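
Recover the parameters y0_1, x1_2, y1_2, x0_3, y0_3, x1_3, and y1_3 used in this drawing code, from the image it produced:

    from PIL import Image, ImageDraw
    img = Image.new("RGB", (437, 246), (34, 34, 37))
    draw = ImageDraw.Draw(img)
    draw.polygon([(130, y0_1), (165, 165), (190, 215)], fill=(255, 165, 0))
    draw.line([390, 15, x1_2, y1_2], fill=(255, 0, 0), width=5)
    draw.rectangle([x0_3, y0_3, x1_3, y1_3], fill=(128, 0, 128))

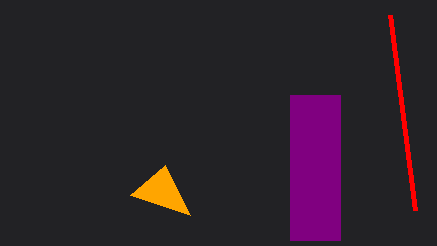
y0_1 = 195, x1_2 = 415, y1_2 = 210, x0_3 = 290, y0_3 = 95, x1_3 = 340, y1_3 = 240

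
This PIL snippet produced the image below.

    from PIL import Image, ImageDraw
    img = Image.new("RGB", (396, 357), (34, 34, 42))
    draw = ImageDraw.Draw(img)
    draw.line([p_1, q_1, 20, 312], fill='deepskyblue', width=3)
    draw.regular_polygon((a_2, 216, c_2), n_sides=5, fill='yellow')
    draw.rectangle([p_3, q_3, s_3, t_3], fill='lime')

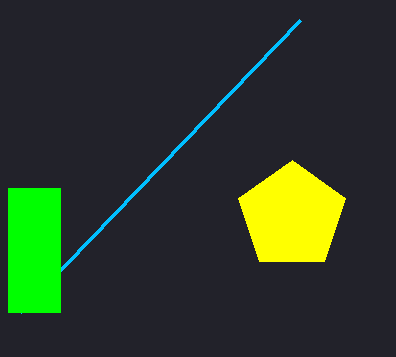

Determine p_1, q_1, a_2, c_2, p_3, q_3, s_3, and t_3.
p_1 = 300; q_1 = 20; a_2 = 292; c_2 = 56; p_3 = 8; q_3 = 188; s_3 = 60; t_3 = 312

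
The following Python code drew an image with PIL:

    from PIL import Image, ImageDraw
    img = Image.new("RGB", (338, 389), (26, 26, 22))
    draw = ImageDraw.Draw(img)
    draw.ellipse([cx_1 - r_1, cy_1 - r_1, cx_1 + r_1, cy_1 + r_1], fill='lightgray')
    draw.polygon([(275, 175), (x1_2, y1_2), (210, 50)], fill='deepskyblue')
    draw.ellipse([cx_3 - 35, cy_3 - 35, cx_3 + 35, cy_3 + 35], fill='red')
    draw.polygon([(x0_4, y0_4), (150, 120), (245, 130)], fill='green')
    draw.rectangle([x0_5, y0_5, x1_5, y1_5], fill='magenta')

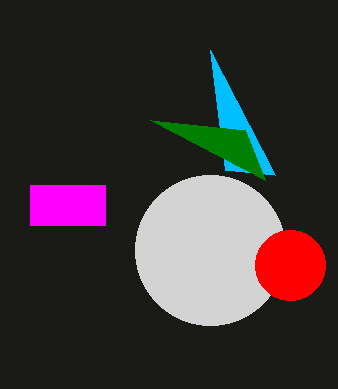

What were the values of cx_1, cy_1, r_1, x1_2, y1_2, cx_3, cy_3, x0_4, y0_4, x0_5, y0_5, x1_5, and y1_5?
cx_1 = 210, cy_1 = 250, r_1 = 75, x1_2 = 225, y1_2 = 170, cx_3 = 290, cy_3 = 265, x0_4 = 265, y0_4 = 180, x0_5 = 30, y0_5 = 185, x1_5 = 105, y1_5 = 225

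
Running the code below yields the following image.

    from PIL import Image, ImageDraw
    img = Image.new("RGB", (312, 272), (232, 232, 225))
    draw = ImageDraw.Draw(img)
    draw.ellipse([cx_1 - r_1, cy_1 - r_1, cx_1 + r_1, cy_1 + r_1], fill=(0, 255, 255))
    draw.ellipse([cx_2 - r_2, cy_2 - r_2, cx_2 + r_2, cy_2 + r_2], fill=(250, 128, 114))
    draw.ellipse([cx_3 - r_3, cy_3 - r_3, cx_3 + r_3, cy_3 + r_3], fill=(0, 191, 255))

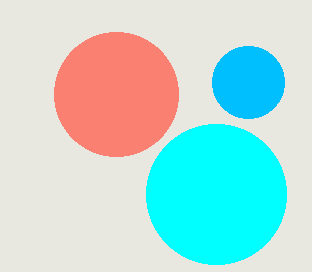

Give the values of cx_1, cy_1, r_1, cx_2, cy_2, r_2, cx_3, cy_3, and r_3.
cx_1 = 216, cy_1 = 194, r_1 = 70, cx_2 = 116, cy_2 = 94, r_2 = 62, cx_3 = 248, cy_3 = 82, r_3 = 36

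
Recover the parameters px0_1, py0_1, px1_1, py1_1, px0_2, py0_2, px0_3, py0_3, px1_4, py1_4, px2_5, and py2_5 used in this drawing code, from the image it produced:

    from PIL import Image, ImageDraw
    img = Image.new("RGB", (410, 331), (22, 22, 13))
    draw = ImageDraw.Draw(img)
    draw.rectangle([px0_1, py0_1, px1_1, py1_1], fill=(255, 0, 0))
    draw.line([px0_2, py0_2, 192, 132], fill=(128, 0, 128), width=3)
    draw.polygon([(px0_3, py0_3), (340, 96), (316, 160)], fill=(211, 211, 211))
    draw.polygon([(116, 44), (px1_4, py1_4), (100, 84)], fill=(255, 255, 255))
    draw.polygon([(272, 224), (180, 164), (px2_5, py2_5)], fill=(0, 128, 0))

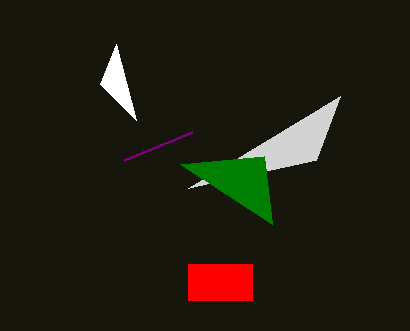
px0_1 = 188, py0_1 = 264, px1_1 = 252, py1_1 = 300, px0_2 = 124, py0_2 = 160, px0_3 = 188, py0_3 = 188, px1_4 = 136, py1_4 = 120, px2_5 = 264, py2_5 = 156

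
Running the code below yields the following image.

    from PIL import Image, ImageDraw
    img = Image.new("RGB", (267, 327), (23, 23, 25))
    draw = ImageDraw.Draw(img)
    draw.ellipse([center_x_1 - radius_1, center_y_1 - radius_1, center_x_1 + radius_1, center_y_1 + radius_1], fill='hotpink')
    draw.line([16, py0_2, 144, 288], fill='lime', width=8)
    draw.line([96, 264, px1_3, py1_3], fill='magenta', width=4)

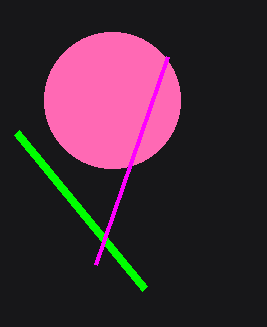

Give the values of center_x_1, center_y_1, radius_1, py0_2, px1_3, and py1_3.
center_x_1 = 112; center_y_1 = 100; radius_1 = 68; py0_2 = 132; px1_3 = 168; py1_3 = 56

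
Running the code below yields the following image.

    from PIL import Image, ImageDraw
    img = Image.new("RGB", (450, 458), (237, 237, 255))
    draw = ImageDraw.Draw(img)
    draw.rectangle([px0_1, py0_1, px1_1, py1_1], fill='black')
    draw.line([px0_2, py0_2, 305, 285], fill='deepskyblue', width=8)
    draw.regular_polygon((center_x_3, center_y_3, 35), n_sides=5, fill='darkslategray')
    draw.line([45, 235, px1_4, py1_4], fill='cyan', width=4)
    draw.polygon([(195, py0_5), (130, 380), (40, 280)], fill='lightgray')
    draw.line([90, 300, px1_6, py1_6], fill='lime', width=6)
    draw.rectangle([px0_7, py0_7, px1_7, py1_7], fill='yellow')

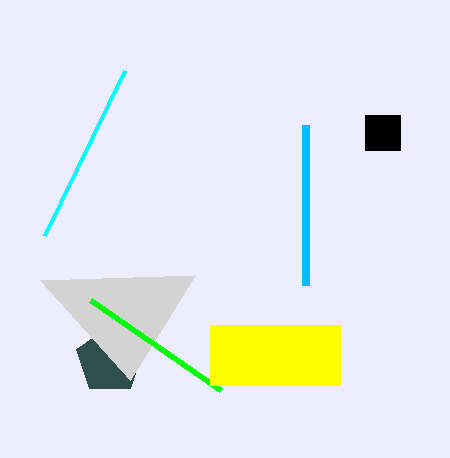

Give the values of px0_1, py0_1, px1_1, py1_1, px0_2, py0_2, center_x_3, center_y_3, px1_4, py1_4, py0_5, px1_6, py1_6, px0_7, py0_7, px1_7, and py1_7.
px0_1 = 365, py0_1 = 115, px1_1 = 400, py1_1 = 150, px0_2 = 305, py0_2 = 125, center_x_3 = 110, center_y_3 = 360, px1_4 = 125, py1_4 = 70, py0_5 = 275, px1_6 = 220, py1_6 = 390, px0_7 = 210, py0_7 = 325, px1_7 = 340, py1_7 = 385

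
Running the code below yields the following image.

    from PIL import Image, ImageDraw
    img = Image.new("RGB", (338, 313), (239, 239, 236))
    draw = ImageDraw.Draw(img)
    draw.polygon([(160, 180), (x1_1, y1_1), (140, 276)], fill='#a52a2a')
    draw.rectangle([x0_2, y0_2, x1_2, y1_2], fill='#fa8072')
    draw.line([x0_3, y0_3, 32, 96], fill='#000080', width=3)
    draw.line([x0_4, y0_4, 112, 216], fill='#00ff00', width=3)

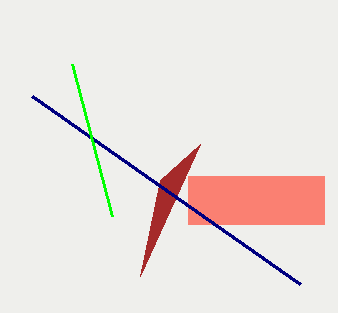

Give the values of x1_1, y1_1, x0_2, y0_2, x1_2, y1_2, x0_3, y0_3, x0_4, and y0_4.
x1_1 = 200, y1_1 = 144, x0_2 = 188, y0_2 = 176, x1_2 = 324, y1_2 = 224, x0_3 = 300, y0_3 = 284, x0_4 = 72, y0_4 = 64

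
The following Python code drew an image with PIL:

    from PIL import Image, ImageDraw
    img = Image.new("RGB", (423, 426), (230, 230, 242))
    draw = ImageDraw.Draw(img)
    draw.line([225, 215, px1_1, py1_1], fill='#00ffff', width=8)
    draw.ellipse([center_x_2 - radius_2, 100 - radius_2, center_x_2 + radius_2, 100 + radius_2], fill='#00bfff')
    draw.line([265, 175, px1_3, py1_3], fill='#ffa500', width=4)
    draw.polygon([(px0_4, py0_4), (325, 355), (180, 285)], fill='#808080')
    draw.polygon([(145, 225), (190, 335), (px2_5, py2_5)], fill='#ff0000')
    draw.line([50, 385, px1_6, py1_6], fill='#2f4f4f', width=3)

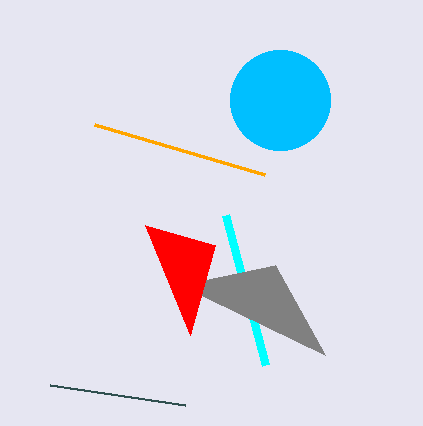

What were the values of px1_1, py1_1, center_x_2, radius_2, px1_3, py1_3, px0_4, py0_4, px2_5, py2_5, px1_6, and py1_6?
px1_1 = 265; py1_1 = 365; center_x_2 = 280; radius_2 = 50; px1_3 = 95; py1_3 = 125; px0_4 = 275; py0_4 = 265; px2_5 = 215; py2_5 = 245; px1_6 = 185; py1_6 = 405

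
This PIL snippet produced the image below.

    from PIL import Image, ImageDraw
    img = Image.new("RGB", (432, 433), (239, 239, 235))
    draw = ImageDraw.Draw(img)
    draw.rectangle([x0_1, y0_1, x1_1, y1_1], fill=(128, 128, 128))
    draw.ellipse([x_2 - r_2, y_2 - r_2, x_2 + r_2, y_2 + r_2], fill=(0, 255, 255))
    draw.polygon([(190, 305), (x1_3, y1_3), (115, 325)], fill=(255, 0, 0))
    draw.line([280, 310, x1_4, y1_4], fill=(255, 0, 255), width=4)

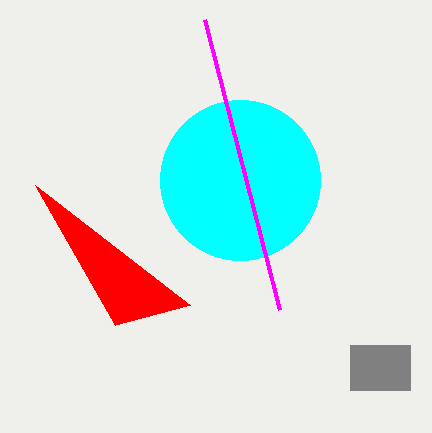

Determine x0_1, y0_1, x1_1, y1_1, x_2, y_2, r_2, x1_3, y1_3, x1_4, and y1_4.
x0_1 = 350
y0_1 = 345
x1_1 = 410
y1_1 = 390
x_2 = 240
y_2 = 180
r_2 = 80
x1_3 = 35
y1_3 = 185
x1_4 = 205
y1_4 = 20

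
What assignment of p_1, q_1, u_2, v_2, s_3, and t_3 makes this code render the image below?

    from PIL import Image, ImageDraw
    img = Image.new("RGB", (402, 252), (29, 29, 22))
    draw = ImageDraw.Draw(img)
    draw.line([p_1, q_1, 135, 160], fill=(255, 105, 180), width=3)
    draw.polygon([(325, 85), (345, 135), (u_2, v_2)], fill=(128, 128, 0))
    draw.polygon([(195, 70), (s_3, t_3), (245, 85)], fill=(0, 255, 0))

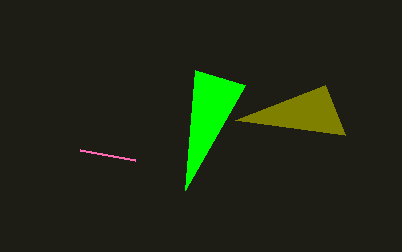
p_1 = 80, q_1 = 150, u_2 = 235, v_2 = 120, s_3 = 185, t_3 = 190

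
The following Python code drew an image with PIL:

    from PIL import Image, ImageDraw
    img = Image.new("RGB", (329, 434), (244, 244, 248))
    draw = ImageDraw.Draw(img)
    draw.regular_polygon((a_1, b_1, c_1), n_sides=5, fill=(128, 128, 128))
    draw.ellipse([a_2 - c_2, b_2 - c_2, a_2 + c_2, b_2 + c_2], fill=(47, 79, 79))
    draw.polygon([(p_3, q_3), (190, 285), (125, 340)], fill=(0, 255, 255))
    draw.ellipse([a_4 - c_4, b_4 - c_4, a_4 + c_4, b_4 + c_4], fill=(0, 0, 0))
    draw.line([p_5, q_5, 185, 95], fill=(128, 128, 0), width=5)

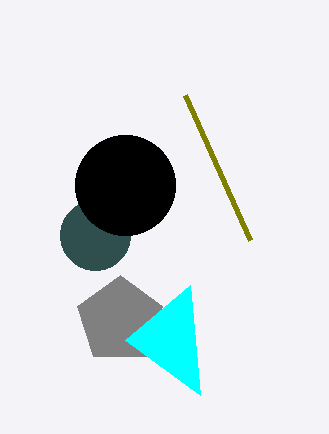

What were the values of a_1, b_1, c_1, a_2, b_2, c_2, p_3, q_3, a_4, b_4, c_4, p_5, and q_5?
a_1 = 120
b_1 = 320
c_1 = 45
a_2 = 95
b_2 = 235
c_2 = 35
p_3 = 200
q_3 = 395
a_4 = 125
b_4 = 185
c_4 = 50
p_5 = 250
q_5 = 240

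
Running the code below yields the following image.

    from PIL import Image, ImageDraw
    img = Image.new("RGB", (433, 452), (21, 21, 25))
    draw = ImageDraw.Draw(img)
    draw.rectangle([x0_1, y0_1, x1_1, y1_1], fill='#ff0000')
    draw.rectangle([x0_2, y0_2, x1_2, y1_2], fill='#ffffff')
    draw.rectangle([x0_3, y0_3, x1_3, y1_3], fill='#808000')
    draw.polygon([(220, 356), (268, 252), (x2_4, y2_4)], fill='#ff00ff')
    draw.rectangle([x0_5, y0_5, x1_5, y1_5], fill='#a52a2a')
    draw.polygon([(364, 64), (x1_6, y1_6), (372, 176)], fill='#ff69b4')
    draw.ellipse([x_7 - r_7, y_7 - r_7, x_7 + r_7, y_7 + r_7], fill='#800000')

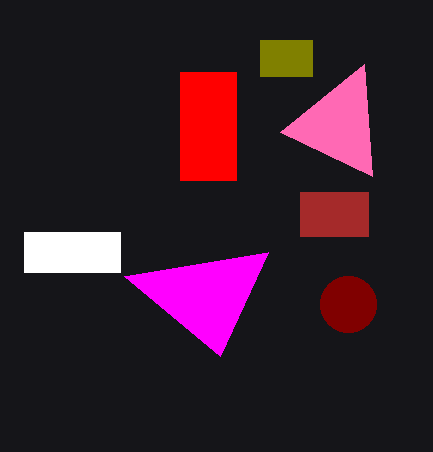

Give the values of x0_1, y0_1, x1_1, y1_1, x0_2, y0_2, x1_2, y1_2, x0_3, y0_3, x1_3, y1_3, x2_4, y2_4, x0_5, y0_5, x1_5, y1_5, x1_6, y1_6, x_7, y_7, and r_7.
x0_1 = 180, y0_1 = 72, x1_1 = 236, y1_1 = 180, x0_2 = 24, y0_2 = 232, x1_2 = 120, y1_2 = 272, x0_3 = 260, y0_3 = 40, x1_3 = 312, y1_3 = 76, x2_4 = 124, y2_4 = 276, x0_5 = 300, y0_5 = 192, x1_5 = 368, y1_5 = 236, x1_6 = 280, y1_6 = 132, x_7 = 348, y_7 = 304, r_7 = 28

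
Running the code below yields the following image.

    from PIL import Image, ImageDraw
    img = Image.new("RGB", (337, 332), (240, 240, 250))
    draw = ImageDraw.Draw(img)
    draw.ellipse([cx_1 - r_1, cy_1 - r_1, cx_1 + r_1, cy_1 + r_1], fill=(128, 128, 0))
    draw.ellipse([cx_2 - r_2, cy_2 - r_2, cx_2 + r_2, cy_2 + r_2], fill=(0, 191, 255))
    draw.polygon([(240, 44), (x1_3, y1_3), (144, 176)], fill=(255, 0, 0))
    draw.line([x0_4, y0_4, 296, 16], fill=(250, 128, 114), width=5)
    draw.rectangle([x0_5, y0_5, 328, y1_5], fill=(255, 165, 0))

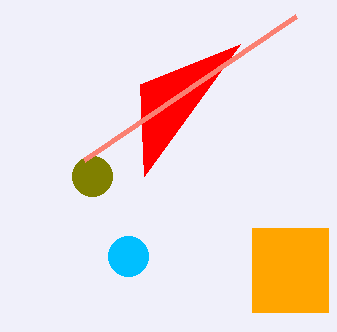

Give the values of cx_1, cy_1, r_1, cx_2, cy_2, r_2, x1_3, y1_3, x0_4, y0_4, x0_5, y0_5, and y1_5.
cx_1 = 92
cy_1 = 176
r_1 = 20
cx_2 = 128
cy_2 = 256
r_2 = 20
x1_3 = 140
y1_3 = 84
x0_4 = 84
y0_4 = 160
x0_5 = 252
y0_5 = 228
y1_5 = 312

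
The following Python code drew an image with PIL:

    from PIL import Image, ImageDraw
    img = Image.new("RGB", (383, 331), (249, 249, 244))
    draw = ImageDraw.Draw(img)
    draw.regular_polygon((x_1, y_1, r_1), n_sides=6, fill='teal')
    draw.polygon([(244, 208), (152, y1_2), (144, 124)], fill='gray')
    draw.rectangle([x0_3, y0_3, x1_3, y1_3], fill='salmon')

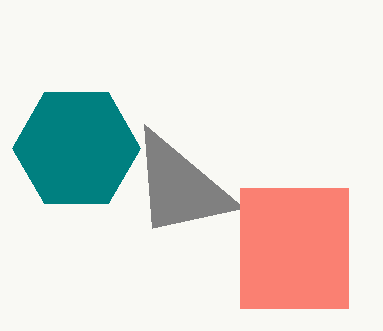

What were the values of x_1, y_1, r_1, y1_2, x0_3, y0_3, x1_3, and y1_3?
x_1 = 76
y_1 = 148
r_1 = 64
y1_2 = 228
x0_3 = 240
y0_3 = 188
x1_3 = 348
y1_3 = 308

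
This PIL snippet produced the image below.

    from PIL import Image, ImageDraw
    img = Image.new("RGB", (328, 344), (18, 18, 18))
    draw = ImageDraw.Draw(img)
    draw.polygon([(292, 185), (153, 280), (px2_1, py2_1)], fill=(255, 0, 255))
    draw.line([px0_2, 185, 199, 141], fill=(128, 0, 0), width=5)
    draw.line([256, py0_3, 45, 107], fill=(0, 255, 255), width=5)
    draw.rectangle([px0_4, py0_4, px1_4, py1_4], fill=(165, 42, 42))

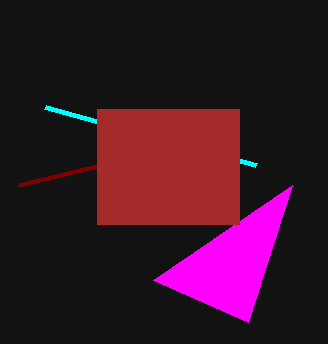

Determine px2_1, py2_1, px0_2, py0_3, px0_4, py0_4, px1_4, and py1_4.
px2_1 = 248
py2_1 = 322
px0_2 = 19
py0_3 = 165
px0_4 = 97
py0_4 = 109
px1_4 = 239
py1_4 = 224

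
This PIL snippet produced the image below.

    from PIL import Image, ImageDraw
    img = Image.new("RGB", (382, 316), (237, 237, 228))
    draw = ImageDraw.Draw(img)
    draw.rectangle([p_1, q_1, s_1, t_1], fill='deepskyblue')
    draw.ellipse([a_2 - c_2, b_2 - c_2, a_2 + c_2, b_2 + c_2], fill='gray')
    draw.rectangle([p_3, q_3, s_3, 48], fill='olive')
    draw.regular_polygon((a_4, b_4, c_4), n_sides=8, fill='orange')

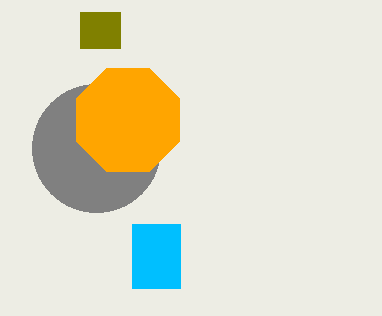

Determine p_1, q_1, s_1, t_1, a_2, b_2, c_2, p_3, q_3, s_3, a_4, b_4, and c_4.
p_1 = 132, q_1 = 224, s_1 = 180, t_1 = 288, a_2 = 96, b_2 = 148, c_2 = 64, p_3 = 80, q_3 = 12, s_3 = 120, a_4 = 128, b_4 = 120, c_4 = 56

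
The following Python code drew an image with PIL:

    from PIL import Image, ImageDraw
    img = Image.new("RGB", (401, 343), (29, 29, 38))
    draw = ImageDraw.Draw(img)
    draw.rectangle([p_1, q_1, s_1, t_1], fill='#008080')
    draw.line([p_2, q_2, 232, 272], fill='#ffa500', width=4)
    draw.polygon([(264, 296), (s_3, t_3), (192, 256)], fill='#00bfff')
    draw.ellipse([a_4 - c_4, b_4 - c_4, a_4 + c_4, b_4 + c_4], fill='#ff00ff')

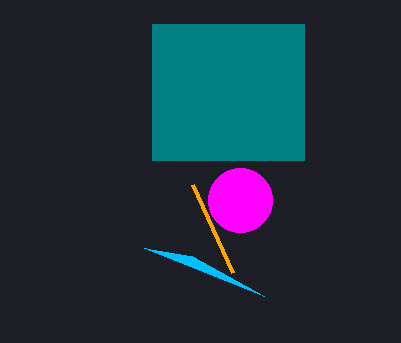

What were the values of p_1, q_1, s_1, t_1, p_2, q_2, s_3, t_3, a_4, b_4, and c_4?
p_1 = 152
q_1 = 24
s_1 = 304
t_1 = 160
p_2 = 192
q_2 = 184
s_3 = 144
t_3 = 248
a_4 = 240
b_4 = 200
c_4 = 32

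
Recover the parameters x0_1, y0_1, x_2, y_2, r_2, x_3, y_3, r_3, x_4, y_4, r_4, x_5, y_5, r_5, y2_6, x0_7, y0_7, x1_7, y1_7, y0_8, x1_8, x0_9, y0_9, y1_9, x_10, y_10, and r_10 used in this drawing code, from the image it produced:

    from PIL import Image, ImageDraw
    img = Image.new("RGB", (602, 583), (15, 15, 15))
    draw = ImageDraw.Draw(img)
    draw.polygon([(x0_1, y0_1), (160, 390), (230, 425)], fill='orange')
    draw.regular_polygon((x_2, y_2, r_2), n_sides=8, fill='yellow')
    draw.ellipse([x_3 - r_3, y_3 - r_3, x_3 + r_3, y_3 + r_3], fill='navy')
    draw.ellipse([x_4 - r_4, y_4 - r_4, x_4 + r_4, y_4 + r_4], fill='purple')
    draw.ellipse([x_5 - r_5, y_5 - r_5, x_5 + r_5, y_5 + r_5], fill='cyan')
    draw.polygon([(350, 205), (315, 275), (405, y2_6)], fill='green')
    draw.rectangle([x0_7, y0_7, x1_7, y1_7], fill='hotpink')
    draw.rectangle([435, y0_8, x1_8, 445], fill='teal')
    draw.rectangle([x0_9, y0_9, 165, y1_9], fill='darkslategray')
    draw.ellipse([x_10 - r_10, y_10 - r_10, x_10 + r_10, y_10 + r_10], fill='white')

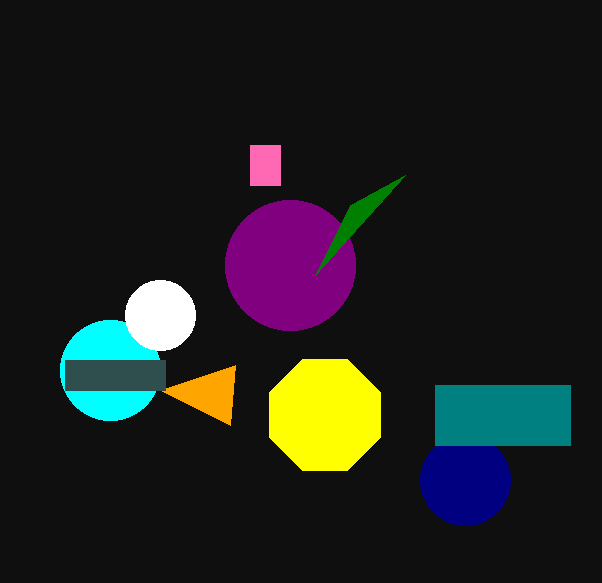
x0_1 = 235; y0_1 = 365; x_2 = 325; y_2 = 415; r_2 = 60; x_3 = 465; y_3 = 480; r_3 = 45; x_4 = 290; y_4 = 265; r_4 = 65; x_5 = 110; y_5 = 370; r_5 = 50; y2_6 = 175; x0_7 = 250; y0_7 = 145; x1_7 = 280; y1_7 = 185; y0_8 = 385; x1_8 = 570; x0_9 = 65; y0_9 = 360; y1_9 = 390; x_10 = 160; y_10 = 315; r_10 = 35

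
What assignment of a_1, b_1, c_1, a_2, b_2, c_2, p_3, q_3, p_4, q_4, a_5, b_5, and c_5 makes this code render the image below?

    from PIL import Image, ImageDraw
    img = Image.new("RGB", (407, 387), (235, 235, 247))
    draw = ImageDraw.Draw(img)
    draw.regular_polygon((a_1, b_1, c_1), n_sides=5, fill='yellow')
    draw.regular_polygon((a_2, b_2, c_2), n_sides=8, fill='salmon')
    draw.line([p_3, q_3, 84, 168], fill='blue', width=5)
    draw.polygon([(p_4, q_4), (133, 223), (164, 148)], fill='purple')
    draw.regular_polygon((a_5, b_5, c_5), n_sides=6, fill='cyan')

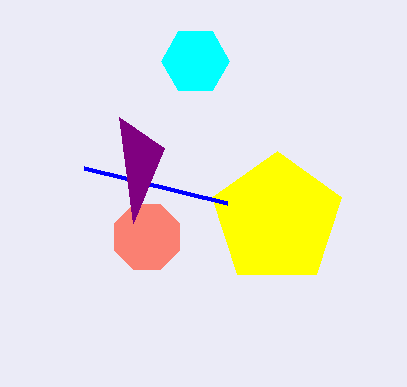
a_1 = 277, b_1 = 219, c_1 = 68, a_2 = 147, b_2 = 237, c_2 = 35, p_3 = 227, q_3 = 203, p_4 = 119, q_4 = 117, a_5 = 195, b_5 = 61, c_5 = 34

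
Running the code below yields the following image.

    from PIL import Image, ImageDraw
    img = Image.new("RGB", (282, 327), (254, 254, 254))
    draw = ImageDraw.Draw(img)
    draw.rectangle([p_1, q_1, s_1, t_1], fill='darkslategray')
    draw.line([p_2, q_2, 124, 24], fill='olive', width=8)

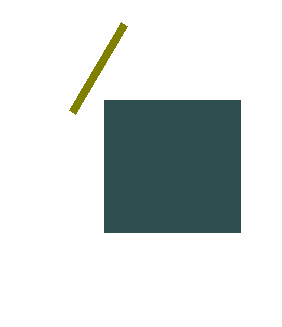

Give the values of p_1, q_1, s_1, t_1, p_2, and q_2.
p_1 = 104, q_1 = 100, s_1 = 240, t_1 = 232, p_2 = 72, q_2 = 112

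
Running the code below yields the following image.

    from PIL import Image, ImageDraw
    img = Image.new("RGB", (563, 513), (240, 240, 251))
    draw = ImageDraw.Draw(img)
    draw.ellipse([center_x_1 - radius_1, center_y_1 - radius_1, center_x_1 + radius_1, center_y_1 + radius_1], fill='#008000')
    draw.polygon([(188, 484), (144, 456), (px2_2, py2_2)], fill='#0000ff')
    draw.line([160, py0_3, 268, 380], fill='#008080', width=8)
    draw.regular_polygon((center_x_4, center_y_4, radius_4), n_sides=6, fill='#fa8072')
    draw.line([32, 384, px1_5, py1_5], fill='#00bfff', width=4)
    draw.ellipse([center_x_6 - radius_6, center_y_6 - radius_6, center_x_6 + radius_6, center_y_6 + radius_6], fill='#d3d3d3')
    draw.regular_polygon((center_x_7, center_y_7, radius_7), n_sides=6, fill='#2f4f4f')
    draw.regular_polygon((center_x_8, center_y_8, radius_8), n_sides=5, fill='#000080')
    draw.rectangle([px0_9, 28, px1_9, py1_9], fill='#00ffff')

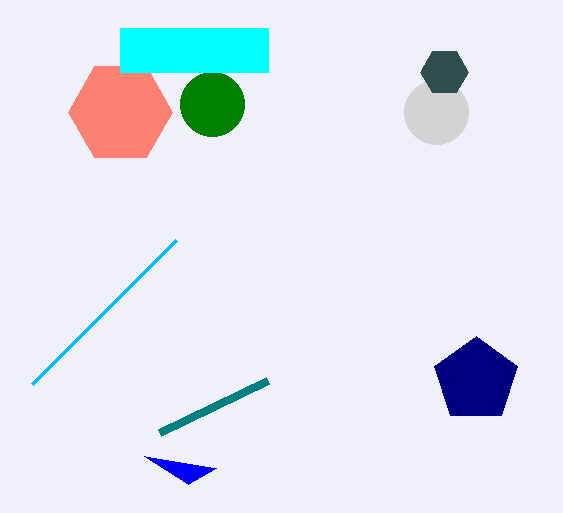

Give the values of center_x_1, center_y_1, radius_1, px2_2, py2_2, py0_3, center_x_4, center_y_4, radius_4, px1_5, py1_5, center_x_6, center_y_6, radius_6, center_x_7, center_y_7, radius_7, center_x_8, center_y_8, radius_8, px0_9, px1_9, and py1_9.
center_x_1 = 212, center_y_1 = 104, radius_1 = 32, px2_2 = 216, py2_2 = 468, py0_3 = 432, center_x_4 = 120, center_y_4 = 112, radius_4 = 52, px1_5 = 176, py1_5 = 240, center_x_6 = 436, center_y_6 = 112, radius_6 = 32, center_x_7 = 444, center_y_7 = 72, radius_7 = 24, center_x_8 = 476, center_y_8 = 380, radius_8 = 44, px0_9 = 120, px1_9 = 268, py1_9 = 72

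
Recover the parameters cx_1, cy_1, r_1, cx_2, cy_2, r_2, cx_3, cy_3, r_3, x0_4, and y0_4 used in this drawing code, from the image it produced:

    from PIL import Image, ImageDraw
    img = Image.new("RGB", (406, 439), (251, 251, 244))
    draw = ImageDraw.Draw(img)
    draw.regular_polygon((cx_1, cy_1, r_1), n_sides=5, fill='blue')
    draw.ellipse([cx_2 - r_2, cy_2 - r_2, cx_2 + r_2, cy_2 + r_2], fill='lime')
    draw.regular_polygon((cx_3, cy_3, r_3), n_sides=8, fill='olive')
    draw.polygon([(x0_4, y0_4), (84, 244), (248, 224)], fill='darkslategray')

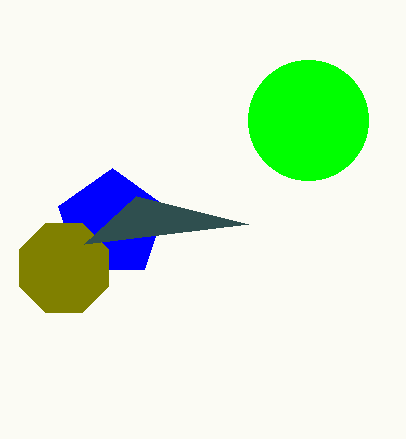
cx_1 = 112
cy_1 = 224
r_1 = 56
cx_2 = 308
cy_2 = 120
r_2 = 60
cx_3 = 64
cy_3 = 268
r_3 = 48
x0_4 = 136
y0_4 = 196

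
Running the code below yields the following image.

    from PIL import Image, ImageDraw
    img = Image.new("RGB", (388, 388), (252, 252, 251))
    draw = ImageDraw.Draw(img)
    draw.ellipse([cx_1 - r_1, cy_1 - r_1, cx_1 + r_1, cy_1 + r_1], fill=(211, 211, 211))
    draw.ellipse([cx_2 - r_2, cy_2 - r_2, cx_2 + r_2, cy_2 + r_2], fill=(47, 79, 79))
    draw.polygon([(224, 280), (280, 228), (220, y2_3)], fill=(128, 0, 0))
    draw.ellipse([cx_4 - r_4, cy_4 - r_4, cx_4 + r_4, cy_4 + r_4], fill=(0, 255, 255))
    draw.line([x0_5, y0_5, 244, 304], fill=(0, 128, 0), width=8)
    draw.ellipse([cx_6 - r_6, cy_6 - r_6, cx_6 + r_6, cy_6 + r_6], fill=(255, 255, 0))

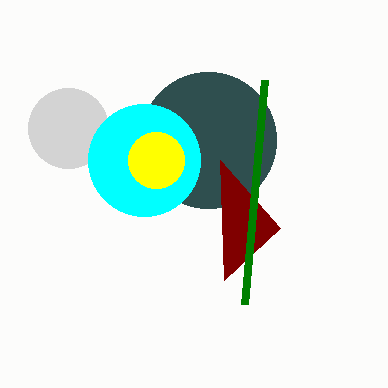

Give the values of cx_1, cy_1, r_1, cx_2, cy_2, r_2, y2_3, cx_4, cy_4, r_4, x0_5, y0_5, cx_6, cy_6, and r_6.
cx_1 = 68; cy_1 = 128; r_1 = 40; cx_2 = 208; cy_2 = 140; r_2 = 68; y2_3 = 160; cx_4 = 144; cy_4 = 160; r_4 = 56; x0_5 = 264; y0_5 = 80; cx_6 = 156; cy_6 = 160; r_6 = 28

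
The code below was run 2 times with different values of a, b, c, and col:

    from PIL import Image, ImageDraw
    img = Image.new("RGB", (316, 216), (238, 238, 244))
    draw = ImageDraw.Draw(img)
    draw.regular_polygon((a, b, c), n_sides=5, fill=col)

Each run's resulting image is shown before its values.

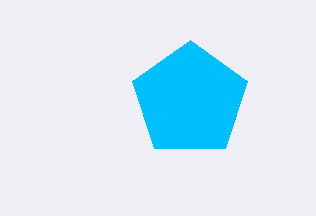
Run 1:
a = 190, b = 100, c = 60, col = 'deepskyblue'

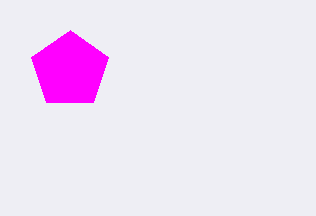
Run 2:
a = 70; b = 70; c = 40; col = 'magenta'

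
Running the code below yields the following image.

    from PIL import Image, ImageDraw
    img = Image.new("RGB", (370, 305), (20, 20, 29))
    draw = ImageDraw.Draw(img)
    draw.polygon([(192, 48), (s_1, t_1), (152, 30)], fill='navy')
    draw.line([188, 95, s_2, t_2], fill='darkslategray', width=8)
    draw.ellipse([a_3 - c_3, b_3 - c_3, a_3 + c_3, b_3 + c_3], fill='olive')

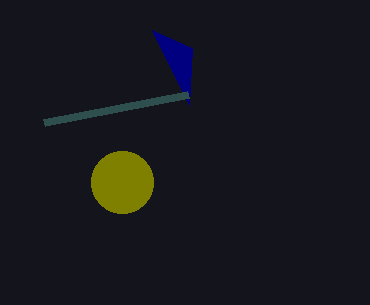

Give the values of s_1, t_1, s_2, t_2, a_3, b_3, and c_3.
s_1 = 189
t_1 = 105
s_2 = 44
t_2 = 123
a_3 = 122
b_3 = 182
c_3 = 31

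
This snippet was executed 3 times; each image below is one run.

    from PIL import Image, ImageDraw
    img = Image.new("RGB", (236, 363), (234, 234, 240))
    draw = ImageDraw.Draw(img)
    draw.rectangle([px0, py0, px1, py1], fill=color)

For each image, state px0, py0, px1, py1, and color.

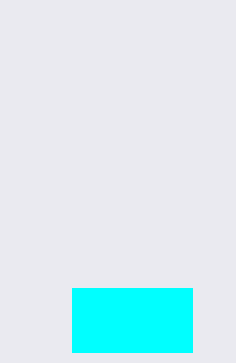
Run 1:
px0 = 72; py0 = 288; px1 = 192; py1 = 352; color = 'cyan'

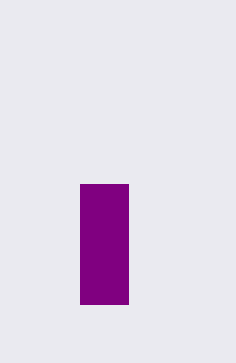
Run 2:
px0 = 80, py0 = 184, px1 = 128, py1 = 304, color = 'purple'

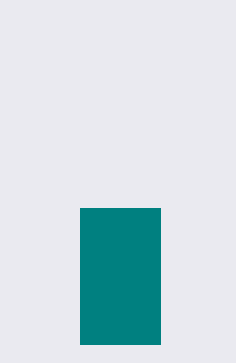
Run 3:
px0 = 80
py0 = 208
px1 = 160
py1 = 344
color = 'teal'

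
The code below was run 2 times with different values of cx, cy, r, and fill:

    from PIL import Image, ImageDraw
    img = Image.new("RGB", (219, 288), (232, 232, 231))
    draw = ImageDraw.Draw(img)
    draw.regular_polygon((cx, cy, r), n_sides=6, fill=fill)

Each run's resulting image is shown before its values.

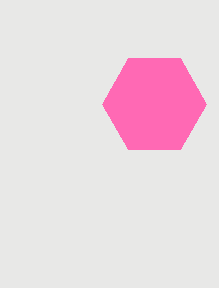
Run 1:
cx = 154, cy = 104, r = 52, fill = 'hotpink'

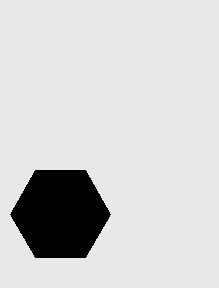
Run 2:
cx = 60
cy = 214
r = 50
fill = 'black'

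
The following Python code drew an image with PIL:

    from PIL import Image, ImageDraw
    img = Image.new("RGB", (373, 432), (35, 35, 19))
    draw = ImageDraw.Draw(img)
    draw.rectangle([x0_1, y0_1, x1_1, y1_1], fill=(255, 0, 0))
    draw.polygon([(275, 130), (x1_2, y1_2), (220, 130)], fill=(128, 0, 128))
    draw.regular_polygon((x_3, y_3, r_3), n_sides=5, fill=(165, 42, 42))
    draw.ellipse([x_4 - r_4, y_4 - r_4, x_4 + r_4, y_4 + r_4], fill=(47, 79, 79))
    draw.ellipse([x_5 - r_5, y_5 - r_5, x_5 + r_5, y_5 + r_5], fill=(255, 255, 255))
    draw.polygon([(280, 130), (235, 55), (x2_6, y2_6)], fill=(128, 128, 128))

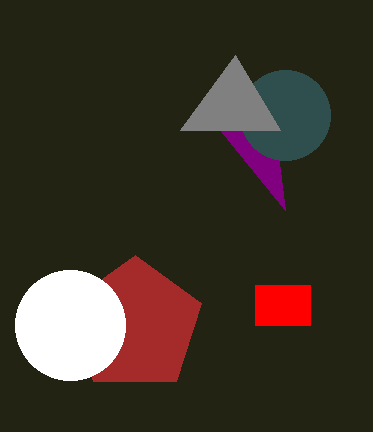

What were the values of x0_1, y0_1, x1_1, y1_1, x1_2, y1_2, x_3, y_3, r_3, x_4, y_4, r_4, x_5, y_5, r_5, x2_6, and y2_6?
x0_1 = 255; y0_1 = 285; x1_1 = 310; y1_1 = 325; x1_2 = 285; y1_2 = 210; x_3 = 135; y_3 = 325; r_3 = 70; x_4 = 285; y_4 = 115; r_4 = 45; x_5 = 70; y_5 = 325; r_5 = 55; x2_6 = 180; y2_6 = 130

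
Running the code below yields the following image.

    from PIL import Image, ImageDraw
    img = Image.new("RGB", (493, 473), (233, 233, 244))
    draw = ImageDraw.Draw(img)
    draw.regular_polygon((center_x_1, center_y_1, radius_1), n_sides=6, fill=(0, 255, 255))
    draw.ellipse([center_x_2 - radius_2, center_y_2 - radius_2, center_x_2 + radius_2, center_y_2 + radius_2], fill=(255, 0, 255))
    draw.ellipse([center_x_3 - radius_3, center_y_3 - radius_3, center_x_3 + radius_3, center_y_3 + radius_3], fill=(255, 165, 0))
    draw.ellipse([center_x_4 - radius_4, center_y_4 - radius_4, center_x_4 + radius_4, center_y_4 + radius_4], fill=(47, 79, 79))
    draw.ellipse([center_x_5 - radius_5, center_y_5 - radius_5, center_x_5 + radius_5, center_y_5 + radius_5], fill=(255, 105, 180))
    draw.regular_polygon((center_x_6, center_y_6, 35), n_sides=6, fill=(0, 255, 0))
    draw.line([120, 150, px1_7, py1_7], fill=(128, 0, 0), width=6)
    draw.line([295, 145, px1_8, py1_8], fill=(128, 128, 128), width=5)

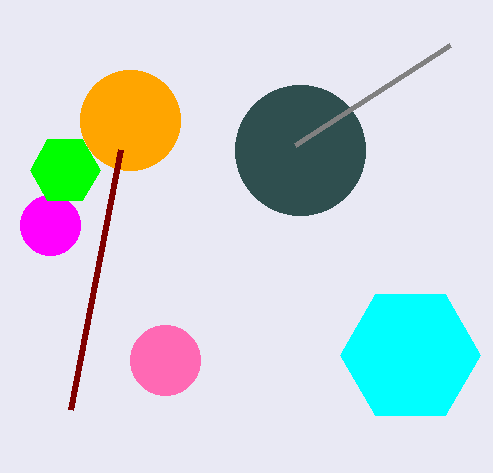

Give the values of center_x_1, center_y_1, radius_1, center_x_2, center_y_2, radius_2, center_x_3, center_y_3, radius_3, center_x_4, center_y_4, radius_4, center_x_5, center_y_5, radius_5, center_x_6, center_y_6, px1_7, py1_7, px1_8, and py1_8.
center_x_1 = 410; center_y_1 = 355; radius_1 = 70; center_x_2 = 50; center_y_2 = 225; radius_2 = 30; center_x_3 = 130; center_y_3 = 120; radius_3 = 50; center_x_4 = 300; center_y_4 = 150; radius_4 = 65; center_x_5 = 165; center_y_5 = 360; radius_5 = 35; center_x_6 = 65; center_y_6 = 170; px1_7 = 70; py1_7 = 410; px1_8 = 450; py1_8 = 45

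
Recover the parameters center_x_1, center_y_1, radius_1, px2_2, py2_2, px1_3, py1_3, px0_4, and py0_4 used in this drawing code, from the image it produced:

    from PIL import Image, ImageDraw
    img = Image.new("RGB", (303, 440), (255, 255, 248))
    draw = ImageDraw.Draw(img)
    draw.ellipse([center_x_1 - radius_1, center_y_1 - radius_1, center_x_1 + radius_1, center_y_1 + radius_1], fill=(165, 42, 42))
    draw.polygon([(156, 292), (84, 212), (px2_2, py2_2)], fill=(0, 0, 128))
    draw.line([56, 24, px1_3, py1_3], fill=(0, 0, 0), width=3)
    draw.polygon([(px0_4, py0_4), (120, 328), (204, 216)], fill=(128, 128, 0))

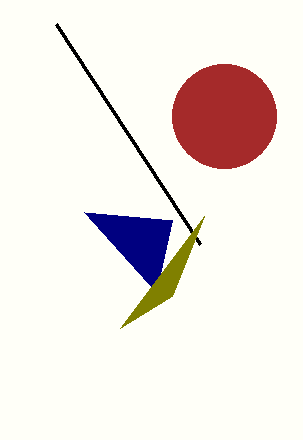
center_x_1 = 224, center_y_1 = 116, radius_1 = 52, px2_2 = 172, py2_2 = 220, px1_3 = 200, py1_3 = 244, px0_4 = 172, py0_4 = 296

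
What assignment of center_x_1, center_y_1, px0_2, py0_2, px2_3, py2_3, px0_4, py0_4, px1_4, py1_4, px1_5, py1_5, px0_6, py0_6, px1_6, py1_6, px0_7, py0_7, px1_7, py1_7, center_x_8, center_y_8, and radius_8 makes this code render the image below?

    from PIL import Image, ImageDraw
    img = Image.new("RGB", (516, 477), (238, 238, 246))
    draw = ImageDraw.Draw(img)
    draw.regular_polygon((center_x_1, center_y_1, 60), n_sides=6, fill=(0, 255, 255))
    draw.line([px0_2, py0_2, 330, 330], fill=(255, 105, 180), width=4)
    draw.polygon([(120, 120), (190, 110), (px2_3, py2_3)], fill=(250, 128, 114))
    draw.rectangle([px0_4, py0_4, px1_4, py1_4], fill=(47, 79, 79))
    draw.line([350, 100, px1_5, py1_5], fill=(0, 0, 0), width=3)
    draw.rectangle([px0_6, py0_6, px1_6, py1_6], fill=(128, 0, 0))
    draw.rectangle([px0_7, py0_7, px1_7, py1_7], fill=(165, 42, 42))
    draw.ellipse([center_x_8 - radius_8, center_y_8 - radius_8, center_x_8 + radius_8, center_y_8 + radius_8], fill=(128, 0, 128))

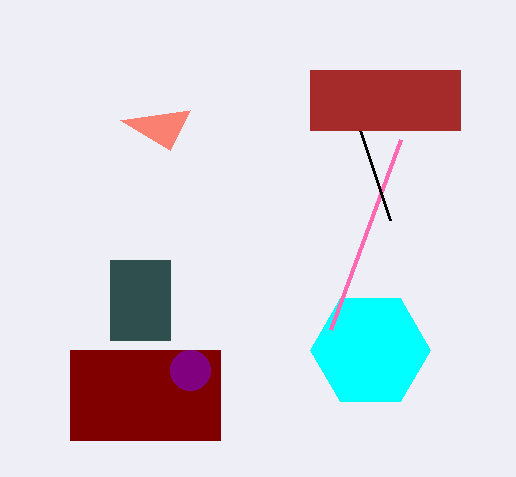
center_x_1 = 370
center_y_1 = 350
px0_2 = 400
py0_2 = 140
px2_3 = 170
py2_3 = 150
px0_4 = 110
py0_4 = 260
px1_4 = 170
py1_4 = 340
px1_5 = 390
py1_5 = 220
px0_6 = 70
py0_6 = 350
px1_6 = 220
py1_6 = 440
px0_7 = 310
py0_7 = 70
px1_7 = 460
py1_7 = 130
center_x_8 = 190
center_y_8 = 370
radius_8 = 20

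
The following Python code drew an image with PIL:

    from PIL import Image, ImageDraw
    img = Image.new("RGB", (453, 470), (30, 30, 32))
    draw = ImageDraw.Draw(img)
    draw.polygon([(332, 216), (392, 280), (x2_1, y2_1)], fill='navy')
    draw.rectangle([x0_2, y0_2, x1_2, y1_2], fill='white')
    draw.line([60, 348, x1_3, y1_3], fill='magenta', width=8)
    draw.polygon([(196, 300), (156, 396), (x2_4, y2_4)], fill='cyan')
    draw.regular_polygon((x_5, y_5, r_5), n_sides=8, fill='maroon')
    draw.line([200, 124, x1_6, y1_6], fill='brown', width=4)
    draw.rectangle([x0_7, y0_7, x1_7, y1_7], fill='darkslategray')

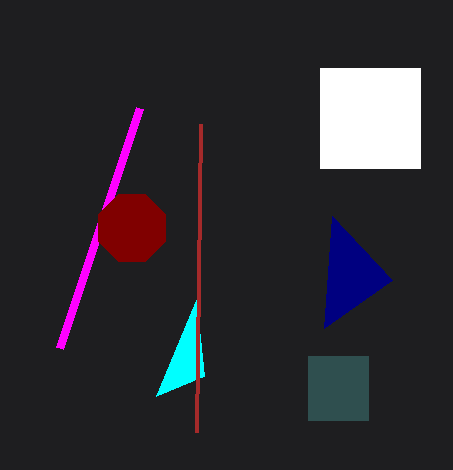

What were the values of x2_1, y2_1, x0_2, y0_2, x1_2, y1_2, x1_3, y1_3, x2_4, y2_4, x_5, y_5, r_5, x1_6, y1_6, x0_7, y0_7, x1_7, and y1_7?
x2_1 = 324
y2_1 = 328
x0_2 = 320
y0_2 = 68
x1_2 = 420
y1_2 = 168
x1_3 = 140
y1_3 = 108
x2_4 = 204
y2_4 = 376
x_5 = 132
y_5 = 228
r_5 = 36
x1_6 = 196
y1_6 = 432
x0_7 = 308
y0_7 = 356
x1_7 = 368
y1_7 = 420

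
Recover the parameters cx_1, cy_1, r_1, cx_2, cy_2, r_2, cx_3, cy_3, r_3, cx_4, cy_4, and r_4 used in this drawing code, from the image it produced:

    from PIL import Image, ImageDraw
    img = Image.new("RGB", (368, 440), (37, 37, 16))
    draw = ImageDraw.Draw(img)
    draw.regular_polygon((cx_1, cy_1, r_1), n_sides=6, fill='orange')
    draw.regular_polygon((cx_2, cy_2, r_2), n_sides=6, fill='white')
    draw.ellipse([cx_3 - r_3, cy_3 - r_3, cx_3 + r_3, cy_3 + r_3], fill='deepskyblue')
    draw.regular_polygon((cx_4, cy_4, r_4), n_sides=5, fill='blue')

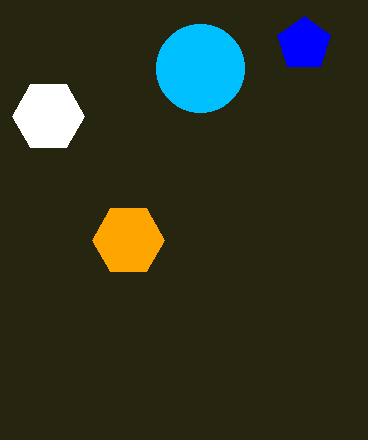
cx_1 = 128; cy_1 = 240; r_1 = 36; cx_2 = 48; cy_2 = 116; r_2 = 36; cx_3 = 200; cy_3 = 68; r_3 = 44; cx_4 = 304; cy_4 = 44; r_4 = 28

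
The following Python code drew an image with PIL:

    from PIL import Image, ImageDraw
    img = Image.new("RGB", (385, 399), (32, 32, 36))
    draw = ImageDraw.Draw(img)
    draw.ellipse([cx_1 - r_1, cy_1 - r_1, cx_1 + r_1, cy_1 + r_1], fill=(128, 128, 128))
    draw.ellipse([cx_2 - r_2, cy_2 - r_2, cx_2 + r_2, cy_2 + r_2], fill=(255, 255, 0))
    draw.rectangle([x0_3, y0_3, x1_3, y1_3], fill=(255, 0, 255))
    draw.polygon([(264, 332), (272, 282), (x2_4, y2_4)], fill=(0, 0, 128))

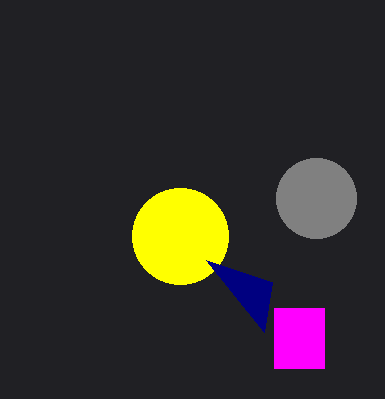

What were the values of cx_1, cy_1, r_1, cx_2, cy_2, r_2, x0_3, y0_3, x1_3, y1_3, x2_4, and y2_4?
cx_1 = 316, cy_1 = 198, r_1 = 40, cx_2 = 180, cy_2 = 236, r_2 = 48, x0_3 = 274, y0_3 = 308, x1_3 = 324, y1_3 = 368, x2_4 = 206, y2_4 = 260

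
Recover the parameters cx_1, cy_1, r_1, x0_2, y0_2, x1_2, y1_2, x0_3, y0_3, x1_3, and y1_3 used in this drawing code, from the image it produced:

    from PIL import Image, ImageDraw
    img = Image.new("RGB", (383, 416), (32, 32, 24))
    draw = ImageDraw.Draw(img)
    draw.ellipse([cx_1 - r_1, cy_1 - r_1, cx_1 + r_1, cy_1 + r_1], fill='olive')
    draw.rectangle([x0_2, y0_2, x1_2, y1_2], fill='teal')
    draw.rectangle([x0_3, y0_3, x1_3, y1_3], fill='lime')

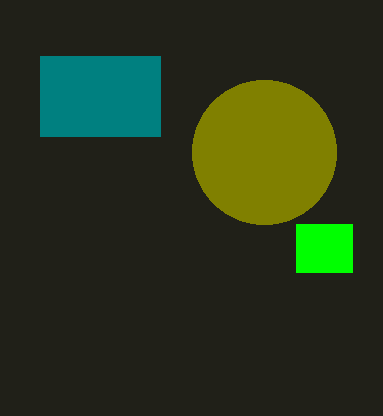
cx_1 = 264, cy_1 = 152, r_1 = 72, x0_2 = 40, y0_2 = 56, x1_2 = 160, y1_2 = 136, x0_3 = 296, y0_3 = 224, x1_3 = 352, y1_3 = 272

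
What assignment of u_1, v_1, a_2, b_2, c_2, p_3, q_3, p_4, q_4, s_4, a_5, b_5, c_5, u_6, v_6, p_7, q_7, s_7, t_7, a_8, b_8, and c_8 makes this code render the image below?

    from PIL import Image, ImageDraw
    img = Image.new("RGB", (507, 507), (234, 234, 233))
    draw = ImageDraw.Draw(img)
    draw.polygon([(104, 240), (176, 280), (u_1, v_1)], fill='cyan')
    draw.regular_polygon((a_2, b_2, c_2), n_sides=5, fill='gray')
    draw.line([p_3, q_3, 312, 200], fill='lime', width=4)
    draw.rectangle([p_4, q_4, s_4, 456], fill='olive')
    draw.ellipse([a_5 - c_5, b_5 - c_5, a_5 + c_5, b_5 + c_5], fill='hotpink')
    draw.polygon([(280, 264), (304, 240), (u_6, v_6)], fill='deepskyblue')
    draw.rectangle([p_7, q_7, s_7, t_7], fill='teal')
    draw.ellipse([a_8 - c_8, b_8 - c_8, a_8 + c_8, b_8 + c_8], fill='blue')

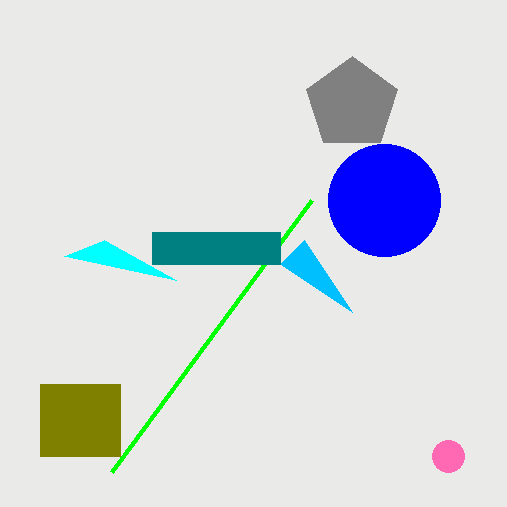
u_1 = 64, v_1 = 256, a_2 = 352, b_2 = 104, c_2 = 48, p_3 = 112, q_3 = 472, p_4 = 40, q_4 = 384, s_4 = 120, a_5 = 448, b_5 = 456, c_5 = 16, u_6 = 352, v_6 = 312, p_7 = 152, q_7 = 232, s_7 = 280, t_7 = 264, a_8 = 384, b_8 = 200, c_8 = 56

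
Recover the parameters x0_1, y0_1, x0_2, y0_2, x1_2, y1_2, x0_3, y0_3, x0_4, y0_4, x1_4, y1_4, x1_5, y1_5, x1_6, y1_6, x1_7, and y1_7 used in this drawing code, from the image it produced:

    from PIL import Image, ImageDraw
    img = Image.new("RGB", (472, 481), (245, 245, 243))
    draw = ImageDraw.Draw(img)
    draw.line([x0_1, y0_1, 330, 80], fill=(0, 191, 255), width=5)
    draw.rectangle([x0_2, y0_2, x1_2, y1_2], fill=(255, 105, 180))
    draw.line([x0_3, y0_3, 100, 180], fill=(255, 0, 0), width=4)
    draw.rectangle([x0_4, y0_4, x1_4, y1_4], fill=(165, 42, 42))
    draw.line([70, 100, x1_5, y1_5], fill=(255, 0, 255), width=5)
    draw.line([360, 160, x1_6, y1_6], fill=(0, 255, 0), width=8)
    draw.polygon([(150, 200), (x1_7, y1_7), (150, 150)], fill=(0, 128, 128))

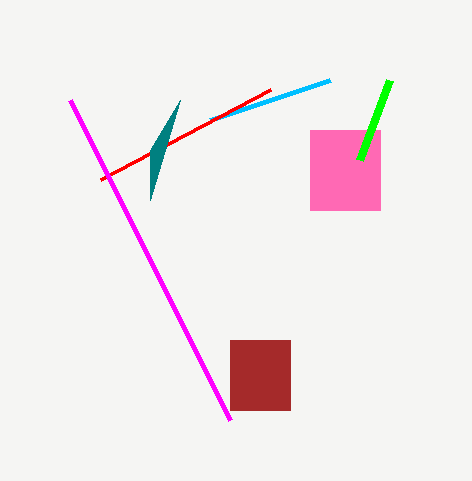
x0_1 = 210
y0_1 = 120
x0_2 = 310
y0_2 = 130
x1_2 = 380
y1_2 = 210
x0_3 = 270
y0_3 = 90
x0_4 = 230
y0_4 = 340
x1_4 = 290
y1_4 = 410
x1_5 = 230
y1_5 = 420
x1_6 = 390
y1_6 = 80
x1_7 = 180
y1_7 = 100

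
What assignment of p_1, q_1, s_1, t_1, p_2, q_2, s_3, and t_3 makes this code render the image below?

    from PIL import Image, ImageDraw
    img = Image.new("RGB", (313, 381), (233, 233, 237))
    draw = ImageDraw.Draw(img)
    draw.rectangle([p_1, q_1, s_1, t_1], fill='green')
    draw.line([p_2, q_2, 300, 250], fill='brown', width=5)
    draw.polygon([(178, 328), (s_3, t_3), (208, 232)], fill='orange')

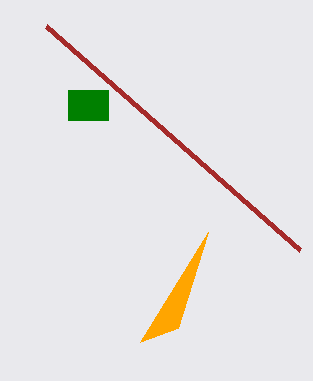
p_1 = 68
q_1 = 90
s_1 = 108
t_1 = 120
p_2 = 46
q_2 = 26
s_3 = 140
t_3 = 342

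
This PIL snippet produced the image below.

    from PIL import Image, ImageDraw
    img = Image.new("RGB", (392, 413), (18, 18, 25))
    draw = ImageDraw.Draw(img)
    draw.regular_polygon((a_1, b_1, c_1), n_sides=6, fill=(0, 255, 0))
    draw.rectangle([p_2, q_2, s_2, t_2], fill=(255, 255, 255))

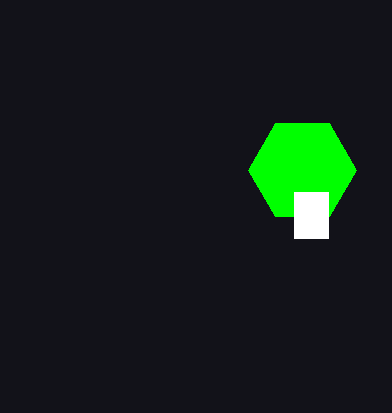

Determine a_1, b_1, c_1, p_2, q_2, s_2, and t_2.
a_1 = 302
b_1 = 170
c_1 = 54
p_2 = 294
q_2 = 192
s_2 = 328
t_2 = 238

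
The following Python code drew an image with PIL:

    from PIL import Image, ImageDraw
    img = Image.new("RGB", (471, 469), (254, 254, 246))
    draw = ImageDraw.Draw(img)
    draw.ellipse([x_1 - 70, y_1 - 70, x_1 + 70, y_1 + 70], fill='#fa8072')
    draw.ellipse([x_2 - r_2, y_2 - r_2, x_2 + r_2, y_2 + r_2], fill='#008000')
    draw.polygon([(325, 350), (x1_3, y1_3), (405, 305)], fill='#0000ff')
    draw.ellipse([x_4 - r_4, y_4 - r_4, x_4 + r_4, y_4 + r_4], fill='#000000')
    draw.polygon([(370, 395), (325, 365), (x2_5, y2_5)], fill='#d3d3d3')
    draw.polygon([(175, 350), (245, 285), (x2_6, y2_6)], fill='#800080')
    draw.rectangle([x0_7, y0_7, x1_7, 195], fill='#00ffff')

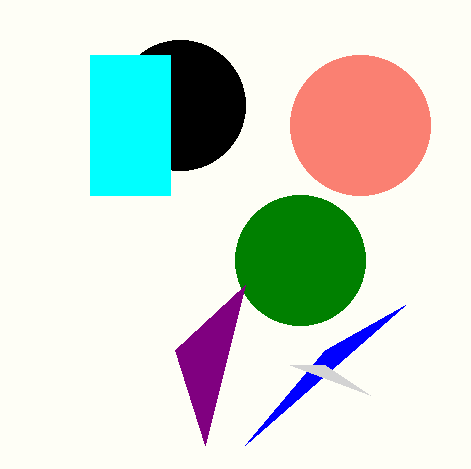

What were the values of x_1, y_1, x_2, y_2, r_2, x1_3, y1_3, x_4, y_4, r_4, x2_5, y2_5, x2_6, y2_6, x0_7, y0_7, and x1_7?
x_1 = 360, y_1 = 125, x_2 = 300, y_2 = 260, r_2 = 65, x1_3 = 245, y1_3 = 445, x_4 = 180, y_4 = 105, r_4 = 65, x2_5 = 290, y2_5 = 365, x2_6 = 205, y2_6 = 445, x0_7 = 90, y0_7 = 55, x1_7 = 170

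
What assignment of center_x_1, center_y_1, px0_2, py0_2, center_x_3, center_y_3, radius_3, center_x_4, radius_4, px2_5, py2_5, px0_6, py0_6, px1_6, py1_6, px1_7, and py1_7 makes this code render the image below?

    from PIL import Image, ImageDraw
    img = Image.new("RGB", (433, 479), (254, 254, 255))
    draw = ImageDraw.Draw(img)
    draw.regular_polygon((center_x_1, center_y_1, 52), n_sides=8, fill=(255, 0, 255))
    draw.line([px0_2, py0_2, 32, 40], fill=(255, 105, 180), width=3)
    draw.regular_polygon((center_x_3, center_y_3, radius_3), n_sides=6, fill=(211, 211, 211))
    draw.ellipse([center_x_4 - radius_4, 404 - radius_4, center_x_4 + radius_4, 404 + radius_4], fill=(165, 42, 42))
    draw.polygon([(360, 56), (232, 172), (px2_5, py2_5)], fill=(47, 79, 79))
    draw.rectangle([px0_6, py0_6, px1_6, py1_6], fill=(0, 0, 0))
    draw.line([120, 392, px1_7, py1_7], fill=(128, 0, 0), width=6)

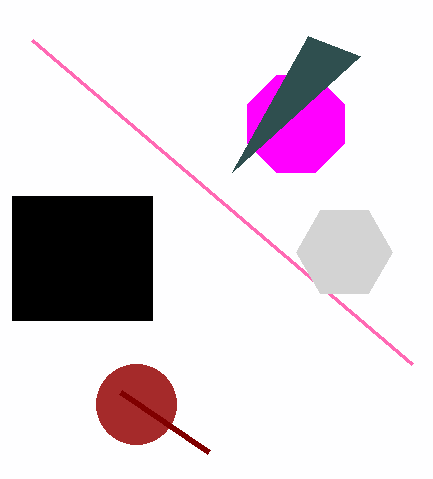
center_x_1 = 296
center_y_1 = 124
px0_2 = 412
py0_2 = 364
center_x_3 = 344
center_y_3 = 252
radius_3 = 48
center_x_4 = 136
radius_4 = 40
px2_5 = 308
py2_5 = 36
px0_6 = 12
py0_6 = 196
px1_6 = 152
py1_6 = 320
px1_7 = 208
py1_7 = 452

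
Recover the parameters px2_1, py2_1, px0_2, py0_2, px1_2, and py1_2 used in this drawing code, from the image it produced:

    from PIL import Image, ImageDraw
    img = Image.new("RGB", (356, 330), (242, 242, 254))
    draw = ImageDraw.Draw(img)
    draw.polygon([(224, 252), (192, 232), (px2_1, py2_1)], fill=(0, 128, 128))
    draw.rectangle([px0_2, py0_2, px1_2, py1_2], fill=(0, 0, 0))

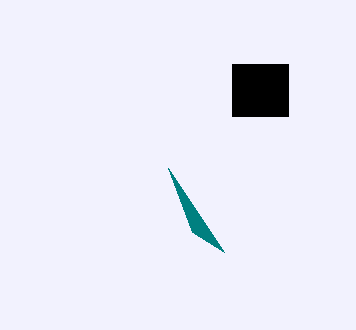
px2_1 = 168
py2_1 = 168
px0_2 = 232
py0_2 = 64
px1_2 = 288
py1_2 = 116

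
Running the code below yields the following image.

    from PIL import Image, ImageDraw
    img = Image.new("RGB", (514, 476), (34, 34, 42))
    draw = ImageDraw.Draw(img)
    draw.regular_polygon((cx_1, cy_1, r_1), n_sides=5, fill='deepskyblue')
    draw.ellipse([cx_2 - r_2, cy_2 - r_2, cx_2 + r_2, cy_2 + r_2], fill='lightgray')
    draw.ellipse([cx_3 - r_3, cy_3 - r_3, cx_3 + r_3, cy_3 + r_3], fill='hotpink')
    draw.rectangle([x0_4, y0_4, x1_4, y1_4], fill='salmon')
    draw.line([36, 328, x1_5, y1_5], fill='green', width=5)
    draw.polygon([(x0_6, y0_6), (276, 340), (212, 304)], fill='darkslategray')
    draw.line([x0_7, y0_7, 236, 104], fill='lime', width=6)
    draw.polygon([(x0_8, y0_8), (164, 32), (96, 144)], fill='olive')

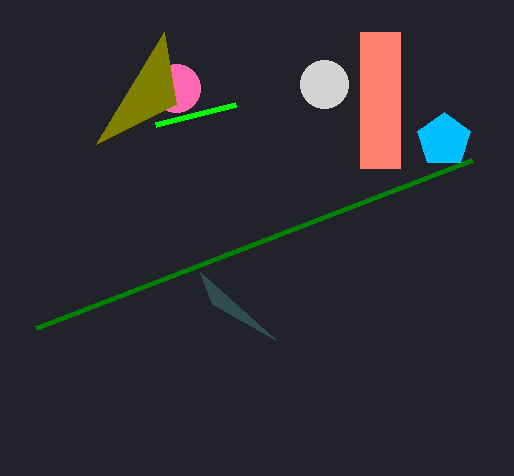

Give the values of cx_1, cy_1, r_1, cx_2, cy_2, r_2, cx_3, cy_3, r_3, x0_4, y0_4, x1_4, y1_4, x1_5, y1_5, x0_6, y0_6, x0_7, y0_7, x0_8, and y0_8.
cx_1 = 444; cy_1 = 140; r_1 = 28; cx_2 = 324; cy_2 = 84; r_2 = 24; cx_3 = 176; cy_3 = 88; r_3 = 24; x0_4 = 360; y0_4 = 32; x1_4 = 400; y1_4 = 168; x1_5 = 472; y1_5 = 160; x0_6 = 200; y0_6 = 272; x0_7 = 156; y0_7 = 124; x0_8 = 176; y0_8 = 104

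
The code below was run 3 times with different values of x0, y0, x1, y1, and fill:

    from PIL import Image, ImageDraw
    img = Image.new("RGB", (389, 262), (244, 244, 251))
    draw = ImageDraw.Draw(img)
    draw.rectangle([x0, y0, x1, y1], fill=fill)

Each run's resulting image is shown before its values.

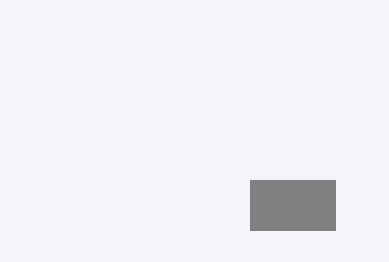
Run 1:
x0 = 250
y0 = 180
x1 = 335
y1 = 230
fill = 'gray'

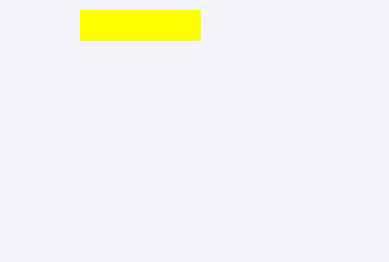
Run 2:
x0 = 80
y0 = 10
x1 = 200
y1 = 40
fill = 'yellow'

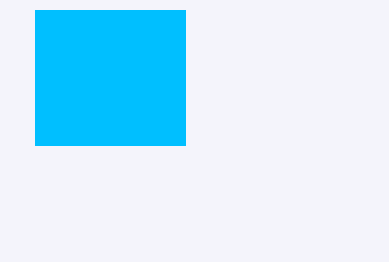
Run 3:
x0 = 35, y0 = 10, x1 = 185, y1 = 145, fill = 'deepskyblue'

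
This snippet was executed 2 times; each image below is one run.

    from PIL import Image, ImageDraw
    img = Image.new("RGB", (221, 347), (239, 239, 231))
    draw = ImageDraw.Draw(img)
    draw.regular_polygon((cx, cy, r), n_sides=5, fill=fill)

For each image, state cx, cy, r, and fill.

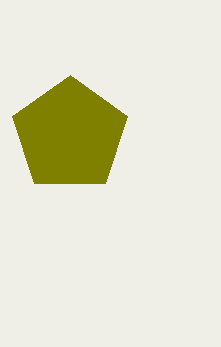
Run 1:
cx = 70
cy = 135
r = 60
fill = 'olive'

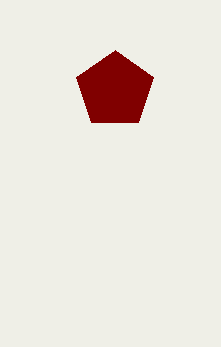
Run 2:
cx = 115, cy = 90, r = 40, fill = 'maroon'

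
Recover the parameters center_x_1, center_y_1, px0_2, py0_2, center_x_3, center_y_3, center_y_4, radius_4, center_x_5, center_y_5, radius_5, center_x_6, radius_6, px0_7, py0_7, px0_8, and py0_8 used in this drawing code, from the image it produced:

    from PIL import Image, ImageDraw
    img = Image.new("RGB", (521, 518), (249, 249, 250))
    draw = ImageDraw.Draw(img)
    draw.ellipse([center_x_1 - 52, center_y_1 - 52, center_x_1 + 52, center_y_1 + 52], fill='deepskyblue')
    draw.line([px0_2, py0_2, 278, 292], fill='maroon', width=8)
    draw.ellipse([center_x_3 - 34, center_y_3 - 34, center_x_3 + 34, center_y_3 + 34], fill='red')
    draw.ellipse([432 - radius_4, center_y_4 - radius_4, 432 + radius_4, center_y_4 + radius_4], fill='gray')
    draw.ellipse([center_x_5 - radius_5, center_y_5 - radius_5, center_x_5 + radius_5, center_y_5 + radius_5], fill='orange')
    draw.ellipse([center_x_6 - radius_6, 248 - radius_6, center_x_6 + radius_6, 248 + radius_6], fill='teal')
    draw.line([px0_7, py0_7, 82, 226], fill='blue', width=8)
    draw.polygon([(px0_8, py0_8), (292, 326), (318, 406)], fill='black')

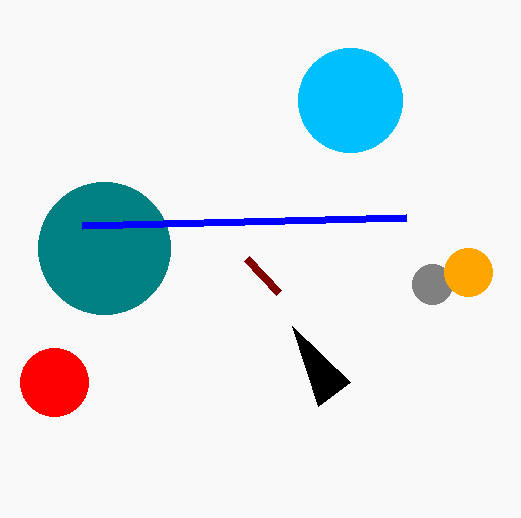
center_x_1 = 350, center_y_1 = 100, px0_2 = 246, py0_2 = 258, center_x_3 = 54, center_y_3 = 382, center_y_4 = 284, radius_4 = 20, center_x_5 = 468, center_y_5 = 272, radius_5 = 24, center_x_6 = 104, radius_6 = 66, px0_7 = 406, py0_7 = 218, px0_8 = 350, py0_8 = 382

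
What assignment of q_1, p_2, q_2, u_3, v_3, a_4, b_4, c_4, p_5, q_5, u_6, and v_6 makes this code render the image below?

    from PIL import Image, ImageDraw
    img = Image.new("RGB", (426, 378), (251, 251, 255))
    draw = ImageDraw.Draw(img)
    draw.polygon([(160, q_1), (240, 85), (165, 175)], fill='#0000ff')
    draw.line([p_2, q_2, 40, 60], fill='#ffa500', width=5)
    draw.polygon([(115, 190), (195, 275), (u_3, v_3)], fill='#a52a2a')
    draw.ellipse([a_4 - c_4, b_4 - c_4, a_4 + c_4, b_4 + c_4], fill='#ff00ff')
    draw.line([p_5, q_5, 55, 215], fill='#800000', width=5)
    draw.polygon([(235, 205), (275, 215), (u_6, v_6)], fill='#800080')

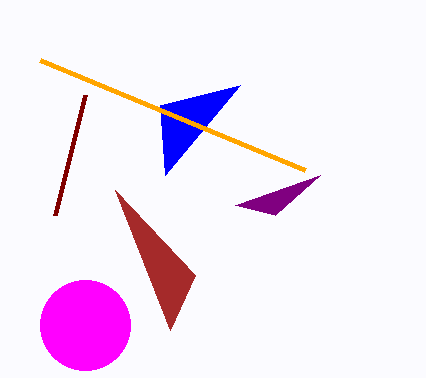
q_1 = 105; p_2 = 305; q_2 = 170; u_3 = 170; v_3 = 330; a_4 = 85; b_4 = 325; c_4 = 45; p_5 = 85; q_5 = 95; u_6 = 320; v_6 = 175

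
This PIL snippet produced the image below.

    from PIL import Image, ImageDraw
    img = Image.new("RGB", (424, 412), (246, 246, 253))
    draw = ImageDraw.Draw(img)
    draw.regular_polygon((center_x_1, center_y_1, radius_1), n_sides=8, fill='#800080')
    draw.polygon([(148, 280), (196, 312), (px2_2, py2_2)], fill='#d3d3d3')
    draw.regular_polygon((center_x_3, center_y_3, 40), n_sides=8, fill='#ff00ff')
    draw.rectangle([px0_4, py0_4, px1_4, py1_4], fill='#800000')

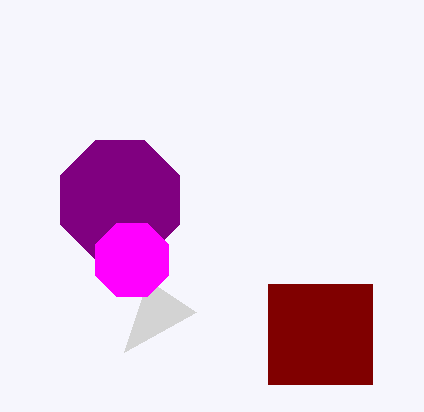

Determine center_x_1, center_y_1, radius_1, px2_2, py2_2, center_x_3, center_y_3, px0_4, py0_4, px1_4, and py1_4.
center_x_1 = 120
center_y_1 = 200
radius_1 = 64
px2_2 = 124
py2_2 = 352
center_x_3 = 132
center_y_3 = 260
px0_4 = 268
py0_4 = 284
px1_4 = 372
py1_4 = 384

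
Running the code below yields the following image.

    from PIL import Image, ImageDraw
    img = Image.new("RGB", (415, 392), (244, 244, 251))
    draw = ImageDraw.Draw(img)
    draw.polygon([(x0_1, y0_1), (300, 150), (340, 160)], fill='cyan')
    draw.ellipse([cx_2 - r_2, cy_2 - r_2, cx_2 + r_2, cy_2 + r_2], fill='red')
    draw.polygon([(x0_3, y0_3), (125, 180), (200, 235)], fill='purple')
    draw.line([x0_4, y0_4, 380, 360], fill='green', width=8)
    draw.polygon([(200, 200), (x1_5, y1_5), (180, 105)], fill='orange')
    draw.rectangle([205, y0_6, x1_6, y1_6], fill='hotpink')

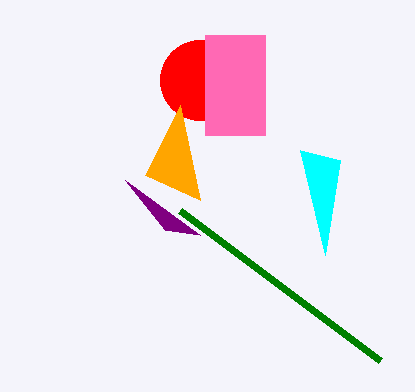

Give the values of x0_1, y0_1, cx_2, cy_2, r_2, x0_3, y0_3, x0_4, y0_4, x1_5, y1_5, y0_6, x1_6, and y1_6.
x0_1 = 325; y0_1 = 255; cx_2 = 200; cy_2 = 80; r_2 = 40; x0_3 = 165; y0_3 = 230; x0_4 = 180; y0_4 = 210; x1_5 = 145; y1_5 = 175; y0_6 = 35; x1_6 = 265; y1_6 = 135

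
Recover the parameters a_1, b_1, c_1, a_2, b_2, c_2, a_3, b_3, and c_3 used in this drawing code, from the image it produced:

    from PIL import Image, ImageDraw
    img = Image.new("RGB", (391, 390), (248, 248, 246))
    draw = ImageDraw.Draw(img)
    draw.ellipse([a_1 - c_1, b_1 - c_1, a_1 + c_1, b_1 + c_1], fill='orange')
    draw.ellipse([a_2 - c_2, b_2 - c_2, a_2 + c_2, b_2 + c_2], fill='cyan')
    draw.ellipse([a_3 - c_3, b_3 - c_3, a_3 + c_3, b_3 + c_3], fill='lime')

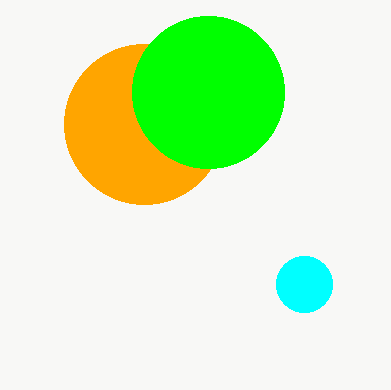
a_1 = 144
b_1 = 124
c_1 = 80
a_2 = 304
b_2 = 284
c_2 = 28
a_3 = 208
b_3 = 92
c_3 = 76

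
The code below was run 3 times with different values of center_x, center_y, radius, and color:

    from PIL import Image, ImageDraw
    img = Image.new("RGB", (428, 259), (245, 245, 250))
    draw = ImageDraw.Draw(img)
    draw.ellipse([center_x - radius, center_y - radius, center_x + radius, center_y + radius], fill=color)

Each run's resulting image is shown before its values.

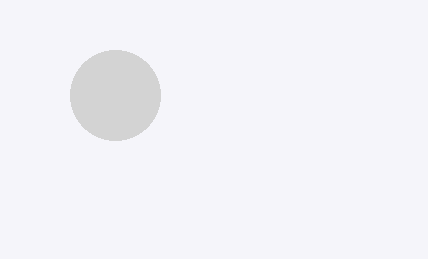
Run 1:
center_x = 115, center_y = 95, radius = 45, color = 'lightgray'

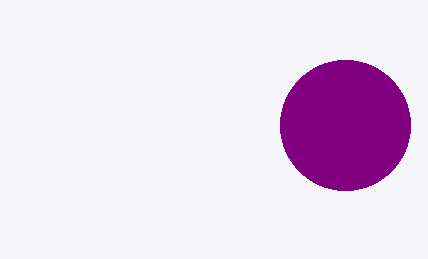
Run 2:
center_x = 345
center_y = 125
radius = 65
color = 'purple'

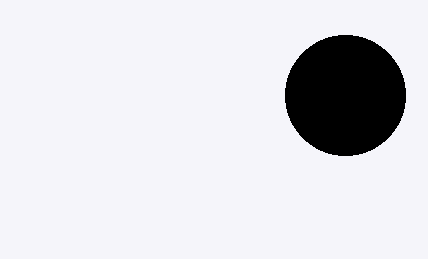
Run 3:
center_x = 345
center_y = 95
radius = 60
color = 'black'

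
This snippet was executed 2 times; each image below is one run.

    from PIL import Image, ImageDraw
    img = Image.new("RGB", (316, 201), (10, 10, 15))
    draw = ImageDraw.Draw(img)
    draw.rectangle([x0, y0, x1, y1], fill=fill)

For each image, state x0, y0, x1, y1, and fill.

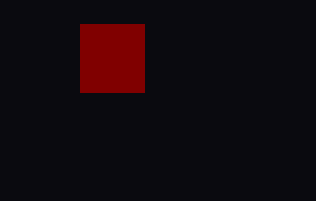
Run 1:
x0 = 80
y0 = 24
x1 = 144
y1 = 92
fill = 'maroon'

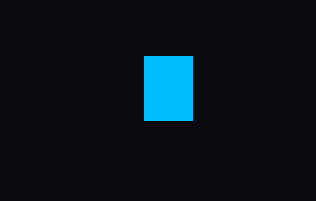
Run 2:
x0 = 144
y0 = 56
x1 = 192
y1 = 120
fill = 'deepskyblue'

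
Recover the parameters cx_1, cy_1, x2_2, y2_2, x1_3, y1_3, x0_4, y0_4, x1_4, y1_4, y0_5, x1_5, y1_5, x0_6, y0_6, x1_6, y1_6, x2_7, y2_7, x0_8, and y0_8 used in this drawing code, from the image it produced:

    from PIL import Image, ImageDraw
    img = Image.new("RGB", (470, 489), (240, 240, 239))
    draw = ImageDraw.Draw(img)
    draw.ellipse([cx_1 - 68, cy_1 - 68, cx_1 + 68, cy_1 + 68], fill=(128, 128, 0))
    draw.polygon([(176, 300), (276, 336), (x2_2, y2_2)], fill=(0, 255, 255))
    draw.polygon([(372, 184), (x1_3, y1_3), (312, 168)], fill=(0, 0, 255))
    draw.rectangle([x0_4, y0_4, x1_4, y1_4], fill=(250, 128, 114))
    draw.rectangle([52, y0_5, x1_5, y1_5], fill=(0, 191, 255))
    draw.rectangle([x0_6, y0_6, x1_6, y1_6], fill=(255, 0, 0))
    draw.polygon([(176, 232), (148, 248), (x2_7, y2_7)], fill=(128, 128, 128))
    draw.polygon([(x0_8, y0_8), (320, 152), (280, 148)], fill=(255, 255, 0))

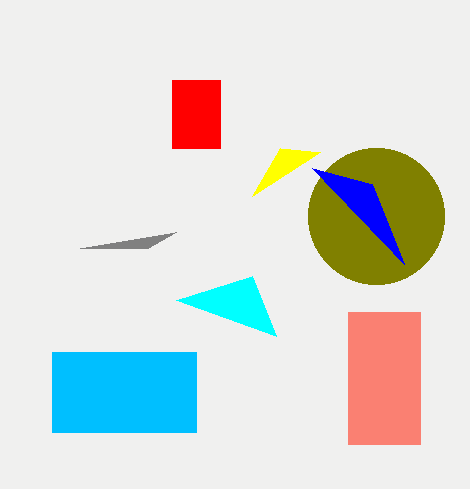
cx_1 = 376; cy_1 = 216; x2_2 = 252; y2_2 = 276; x1_3 = 404; y1_3 = 264; x0_4 = 348; y0_4 = 312; x1_4 = 420; y1_4 = 444; y0_5 = 352; x1_5 = 196; y1_5 = 432; x0_6 = 172; y0_6 = 80; x1_6 = 220; y1_6 = 148; x2_7 = 80; y2_7 = 248; x0_8 = 252; y0_8 = 196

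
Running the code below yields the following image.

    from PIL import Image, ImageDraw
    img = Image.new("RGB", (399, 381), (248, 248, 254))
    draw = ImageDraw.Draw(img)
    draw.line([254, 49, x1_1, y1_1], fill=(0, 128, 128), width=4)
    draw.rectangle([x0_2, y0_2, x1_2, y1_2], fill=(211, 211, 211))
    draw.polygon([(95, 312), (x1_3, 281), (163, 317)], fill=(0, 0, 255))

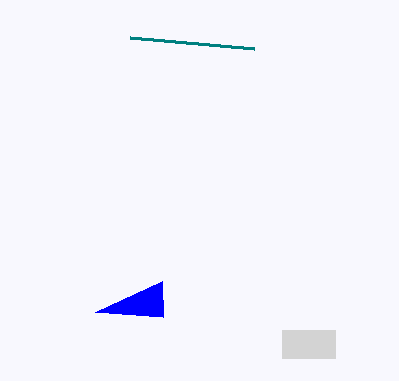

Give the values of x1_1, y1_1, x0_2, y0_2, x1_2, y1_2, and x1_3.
x1_1 = 130
y1_1 = 38
x0_2 = 282
y0_2 = 330
x1_2 = 335
y1_2 = 358
x1_3 = 162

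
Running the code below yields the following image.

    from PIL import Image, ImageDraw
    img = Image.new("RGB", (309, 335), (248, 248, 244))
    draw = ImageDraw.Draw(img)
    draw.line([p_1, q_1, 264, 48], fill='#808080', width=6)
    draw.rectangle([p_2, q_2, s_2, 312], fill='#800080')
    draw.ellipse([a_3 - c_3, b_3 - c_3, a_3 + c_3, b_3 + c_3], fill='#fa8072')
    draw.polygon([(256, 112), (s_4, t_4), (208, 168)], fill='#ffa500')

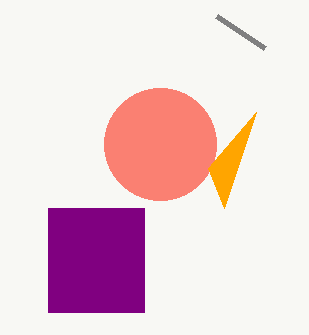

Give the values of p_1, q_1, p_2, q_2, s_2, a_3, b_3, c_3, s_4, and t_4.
p_1 = 216
q_1 = 16
p_2 = 48
q_2 = 208
s_2 = 144
a_3 = 160
b_3 = 144
c_3 = 56
s_4 = 224
t_4 = 208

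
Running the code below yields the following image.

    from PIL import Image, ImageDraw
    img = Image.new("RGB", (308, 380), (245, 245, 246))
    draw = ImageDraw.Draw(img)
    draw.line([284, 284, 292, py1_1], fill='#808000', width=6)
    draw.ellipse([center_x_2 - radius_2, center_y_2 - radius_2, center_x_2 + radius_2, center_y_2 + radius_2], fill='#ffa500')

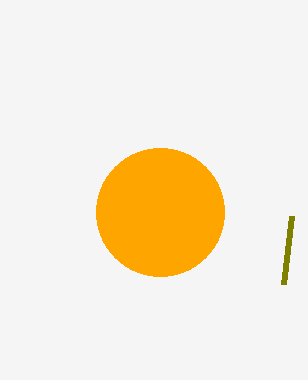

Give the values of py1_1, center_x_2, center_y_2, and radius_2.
py1_1 = 216
center_x_2 = 160
center_y_2 = 212
radius_2 = 64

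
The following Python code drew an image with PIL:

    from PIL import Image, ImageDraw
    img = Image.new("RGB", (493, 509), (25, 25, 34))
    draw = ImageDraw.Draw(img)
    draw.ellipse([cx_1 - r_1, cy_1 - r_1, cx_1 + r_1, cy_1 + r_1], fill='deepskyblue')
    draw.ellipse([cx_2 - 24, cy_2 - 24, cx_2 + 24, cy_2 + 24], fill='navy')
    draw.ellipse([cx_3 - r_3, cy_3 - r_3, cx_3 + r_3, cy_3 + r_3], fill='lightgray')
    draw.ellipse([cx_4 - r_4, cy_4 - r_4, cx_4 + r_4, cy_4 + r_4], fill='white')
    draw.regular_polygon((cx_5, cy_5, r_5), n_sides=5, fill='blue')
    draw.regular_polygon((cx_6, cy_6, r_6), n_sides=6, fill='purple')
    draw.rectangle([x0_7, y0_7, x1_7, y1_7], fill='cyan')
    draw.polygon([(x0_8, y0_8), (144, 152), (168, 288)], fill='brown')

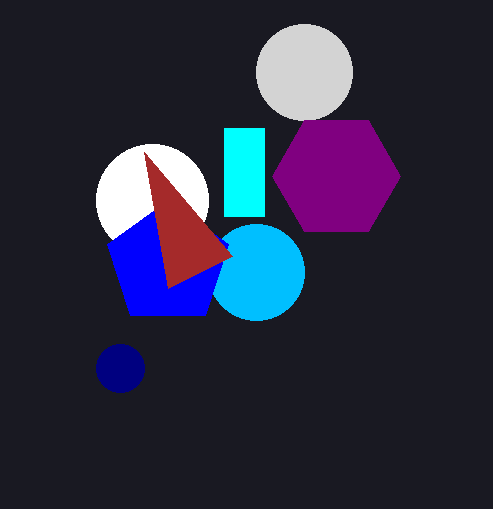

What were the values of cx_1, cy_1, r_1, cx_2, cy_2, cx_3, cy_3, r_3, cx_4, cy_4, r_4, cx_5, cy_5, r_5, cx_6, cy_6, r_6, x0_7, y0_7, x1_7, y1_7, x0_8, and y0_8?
cx_1 = 256, cy_1 = 272, r_1 = 48, cx_2 = 120, cy_2 = 368, cx_3 = 304, cy_3 = 72, r_3 = 48, cx_4 = 152, cy_4 = 200, r_4 = 56, cx_5 = 168, cy_5 = 264, r_5 = 64, cx_6 = 336, cy_6 = 176, r_6 = 64, x0_7 = 224, y0_7 = 128, x1_7 = 264, y1_7 = 216, x0_8 = 232, y0_8 = 256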